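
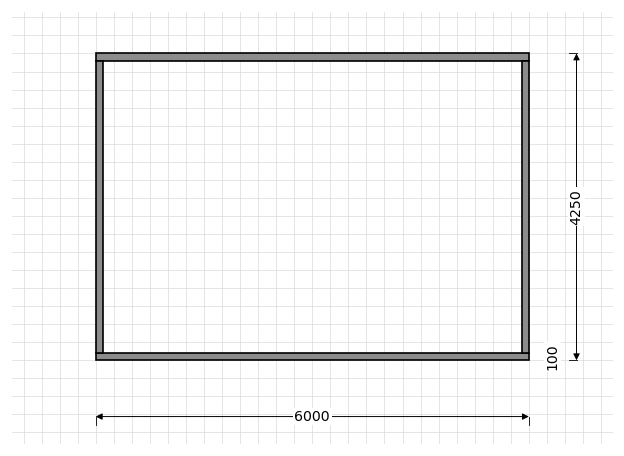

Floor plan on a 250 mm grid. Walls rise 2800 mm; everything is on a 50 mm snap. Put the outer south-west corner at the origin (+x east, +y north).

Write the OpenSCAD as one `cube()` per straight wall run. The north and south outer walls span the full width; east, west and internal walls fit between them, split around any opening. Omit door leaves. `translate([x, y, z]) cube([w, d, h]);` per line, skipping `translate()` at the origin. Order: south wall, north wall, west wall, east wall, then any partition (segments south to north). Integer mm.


cube([6000, 100, 2800]);
translate([0, 4150, 0]) cube([6000, 100, 2800]);
translate([0, 100, 0]) cube([100, 4050, 2800]);
translate([5900, 100, 0]) cube([100, 4050, 2800]);


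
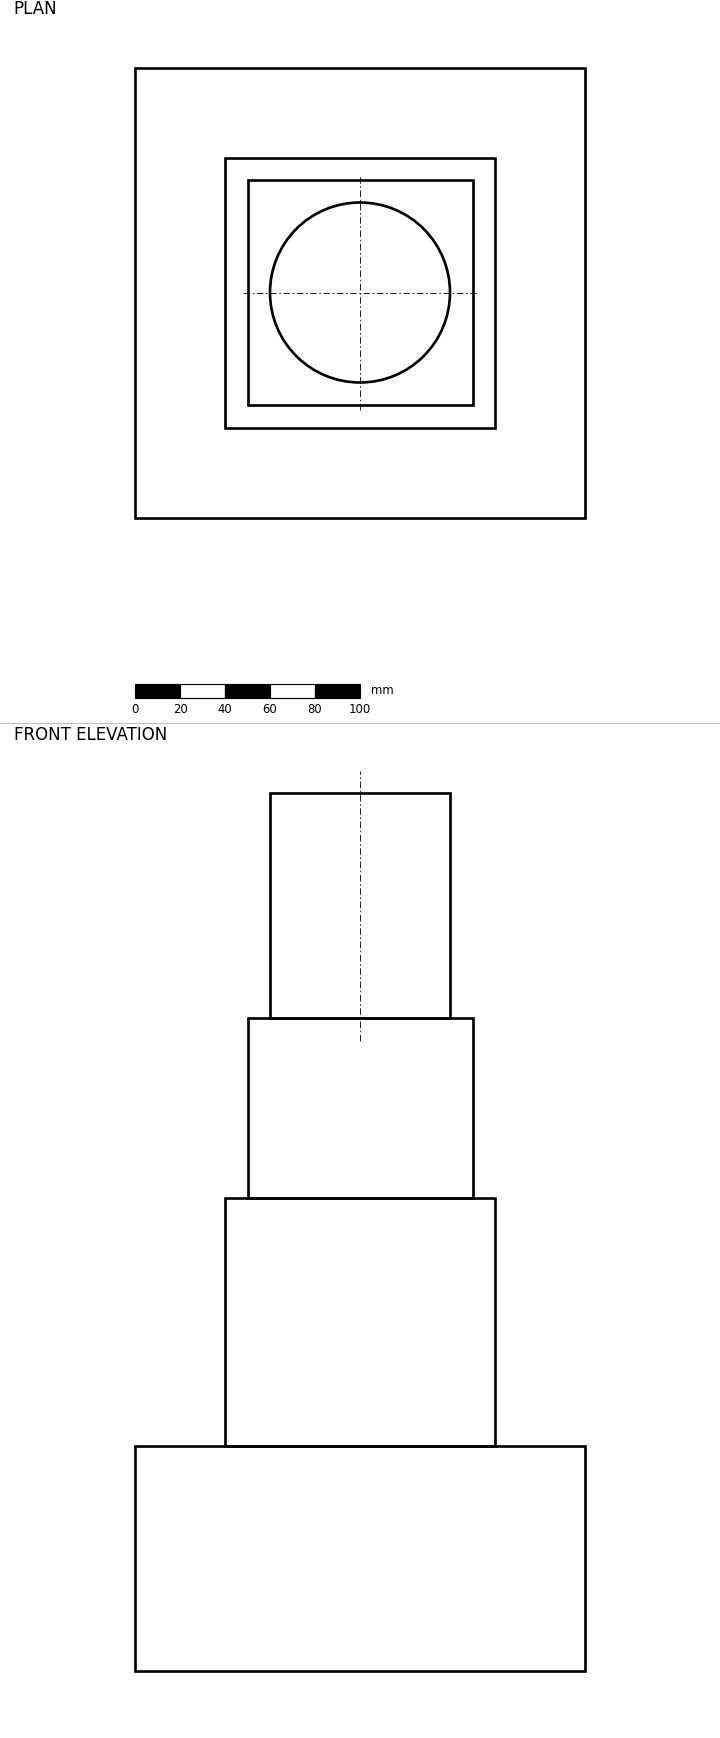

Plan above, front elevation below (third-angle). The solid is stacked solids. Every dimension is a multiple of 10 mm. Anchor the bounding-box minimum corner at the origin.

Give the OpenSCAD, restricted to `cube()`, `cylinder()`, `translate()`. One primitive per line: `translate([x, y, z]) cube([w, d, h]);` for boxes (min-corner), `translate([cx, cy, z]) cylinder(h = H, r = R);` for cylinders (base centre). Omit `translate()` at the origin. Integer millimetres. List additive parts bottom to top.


cube([200, 200, 100]);
translate([40, 40, 100]) cube([120, 120, 110]);
translate([50, 50, 210]) cube([100, 100, 80]);
translate([100, 100, 290]) cylinder(h = 100, r = 40);


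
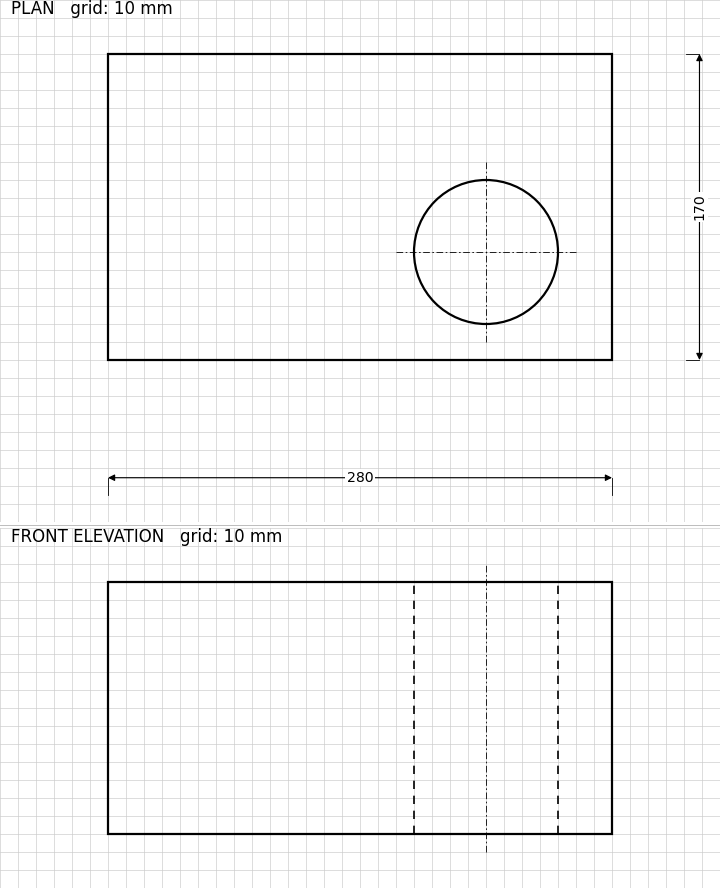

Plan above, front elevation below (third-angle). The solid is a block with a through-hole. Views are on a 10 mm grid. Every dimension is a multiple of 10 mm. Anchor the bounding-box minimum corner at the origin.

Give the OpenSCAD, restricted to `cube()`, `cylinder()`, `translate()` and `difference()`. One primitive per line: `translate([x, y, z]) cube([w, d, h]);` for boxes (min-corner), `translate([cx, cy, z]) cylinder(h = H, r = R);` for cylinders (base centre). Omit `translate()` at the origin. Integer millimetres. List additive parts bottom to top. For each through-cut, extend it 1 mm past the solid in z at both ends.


difference() {
  cube([280, 170, 140]);
  translate([210, 60, -1]) cylinder(h = 142, r = 40);
}


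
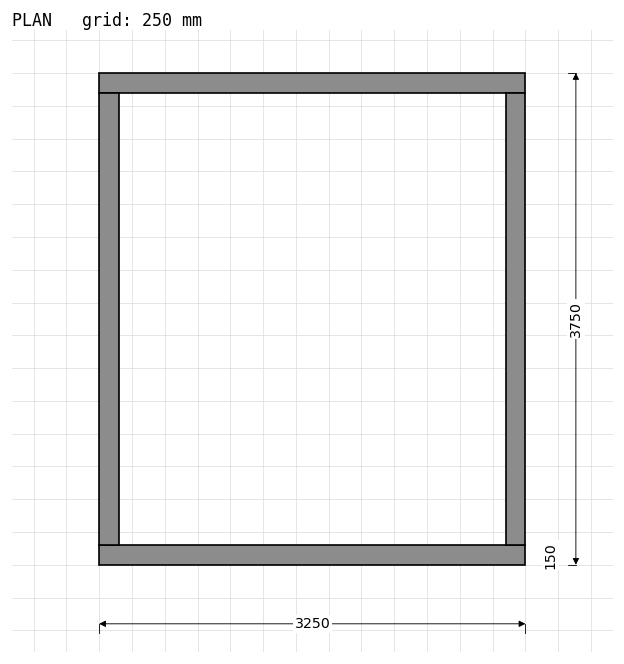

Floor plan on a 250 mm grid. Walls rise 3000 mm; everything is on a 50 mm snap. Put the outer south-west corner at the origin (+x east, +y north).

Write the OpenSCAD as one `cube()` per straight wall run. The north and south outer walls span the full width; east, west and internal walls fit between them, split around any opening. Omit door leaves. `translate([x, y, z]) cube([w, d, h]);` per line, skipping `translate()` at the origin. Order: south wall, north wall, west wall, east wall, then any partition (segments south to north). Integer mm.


cube([3250, 150, 3000]);
translate([0, 3600, 0]) cube([3250, 150, 3000]);
translate([0, 150, 0]) cube([150, 3450, 3000]);
translate([3100, 150, 0]) cube([150, 3450, 3000]);


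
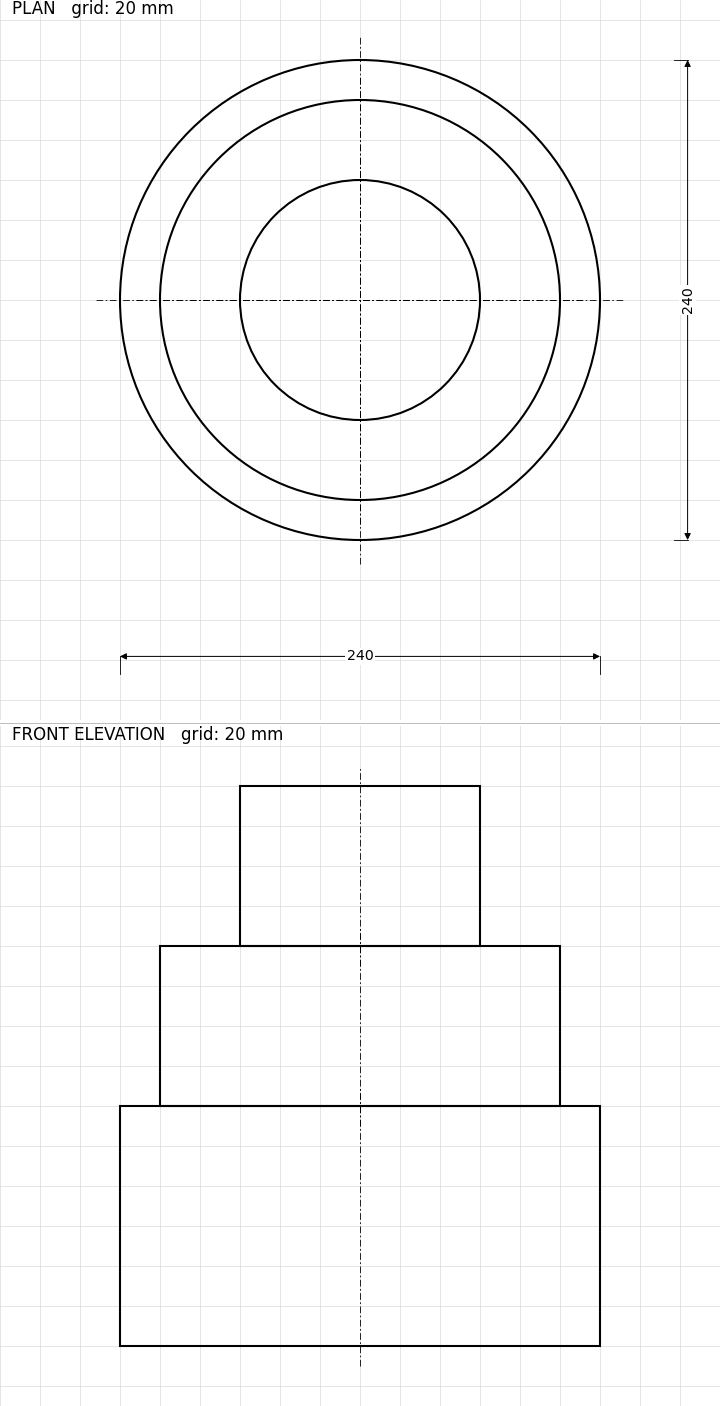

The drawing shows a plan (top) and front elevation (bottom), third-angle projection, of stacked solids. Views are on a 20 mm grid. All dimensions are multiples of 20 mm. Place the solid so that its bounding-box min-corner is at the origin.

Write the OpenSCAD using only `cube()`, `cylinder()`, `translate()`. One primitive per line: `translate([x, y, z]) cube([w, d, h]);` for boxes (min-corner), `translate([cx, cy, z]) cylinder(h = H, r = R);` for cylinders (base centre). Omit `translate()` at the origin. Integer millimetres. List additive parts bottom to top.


translate([120, 120, 0]) cylinder(h = 120, r = 120);
translate([120, 120, 120]) cylinder(h = 80, r = 100);
translate([120, 120, 200]) cylinder(h = 80, r = 60);


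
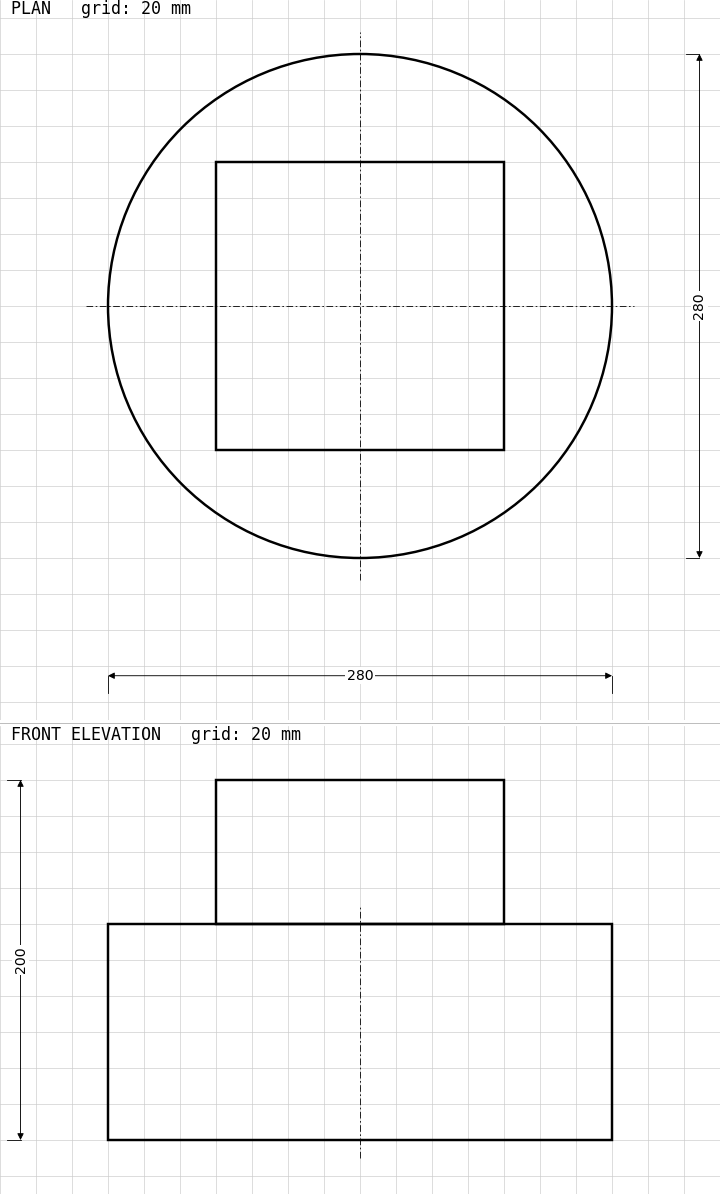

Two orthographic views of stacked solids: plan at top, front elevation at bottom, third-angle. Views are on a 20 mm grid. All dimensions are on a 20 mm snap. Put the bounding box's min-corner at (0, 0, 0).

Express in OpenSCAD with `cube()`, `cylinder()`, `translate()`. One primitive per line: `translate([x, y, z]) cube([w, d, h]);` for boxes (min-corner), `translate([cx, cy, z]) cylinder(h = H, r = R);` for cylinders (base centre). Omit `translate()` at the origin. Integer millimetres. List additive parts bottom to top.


translate([140, 140, 0]) cylinder(h = 120, r = 140);
translate([60, 60, 120]) cube([160, 160, 80]);


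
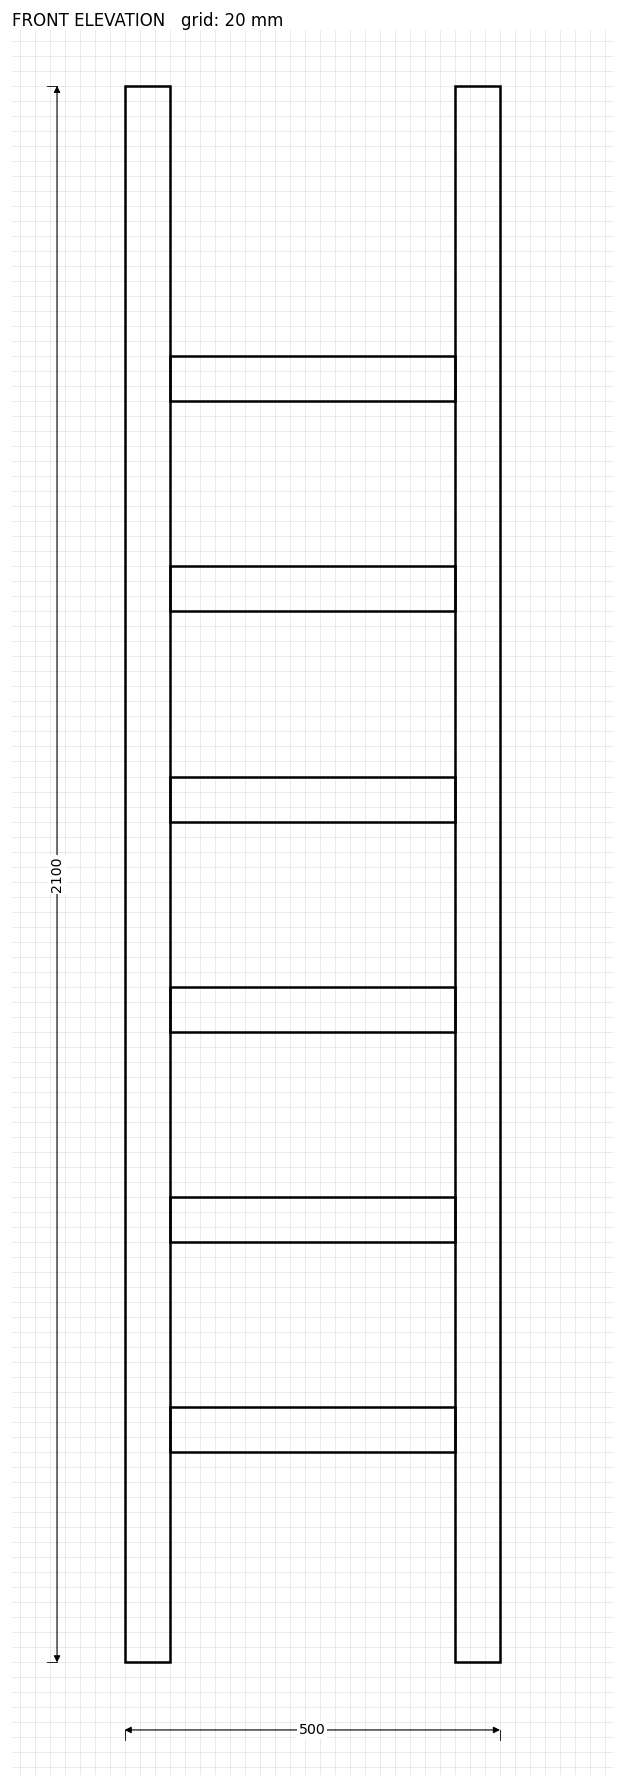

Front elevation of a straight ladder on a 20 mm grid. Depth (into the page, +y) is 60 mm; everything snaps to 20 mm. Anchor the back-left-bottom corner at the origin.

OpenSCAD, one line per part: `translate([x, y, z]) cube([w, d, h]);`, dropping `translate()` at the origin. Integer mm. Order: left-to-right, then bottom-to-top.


cube([60, 60, 2100]);
translate([60, 0, 280]) cube([380, 60, 60]);
translate([60, 0, 560]) cube([380, 60, 60]);
translate([60, 0, 840]) cube([380, 60, 60]);
translate([60, 0, 1120]) cube([380, 60, 60]);
translate([60, 0, 1400]) cube([380, 60, 60]);
translate([60, 0, 1680]) cube([380, 60, 60]);
translate([440, 0, 0]) cube([60, 60, 2100]);


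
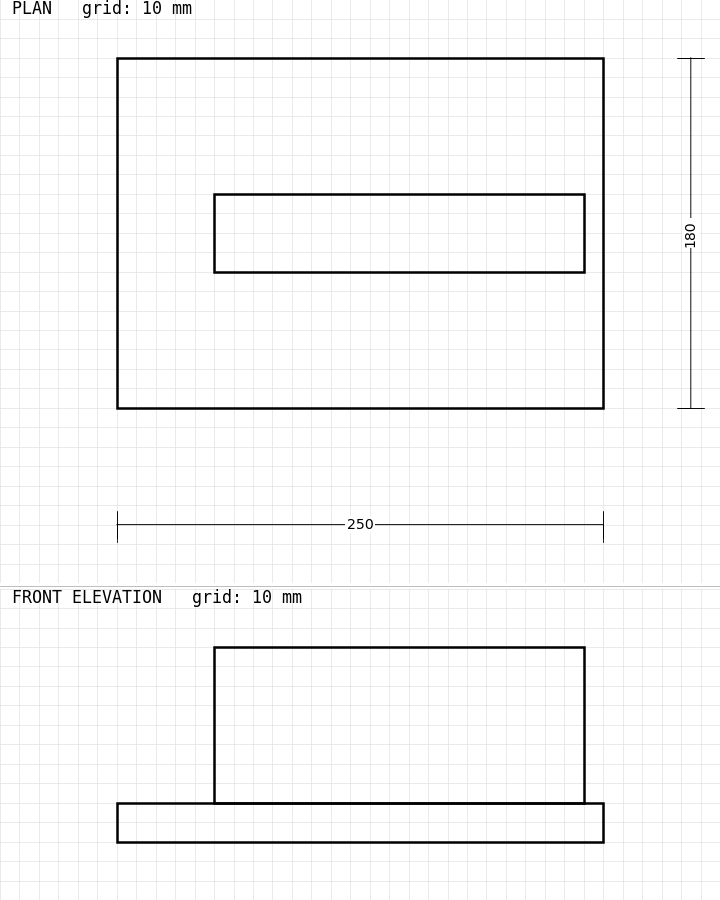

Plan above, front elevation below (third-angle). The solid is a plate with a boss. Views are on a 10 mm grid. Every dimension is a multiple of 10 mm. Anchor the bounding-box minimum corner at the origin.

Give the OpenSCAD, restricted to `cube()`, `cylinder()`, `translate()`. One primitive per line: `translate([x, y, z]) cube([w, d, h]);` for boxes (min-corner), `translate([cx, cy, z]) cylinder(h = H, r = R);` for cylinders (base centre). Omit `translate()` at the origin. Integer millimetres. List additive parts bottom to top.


cube([250, 180, 20]);
translate([50, 70, 20]) cube([190, 40, 80]);


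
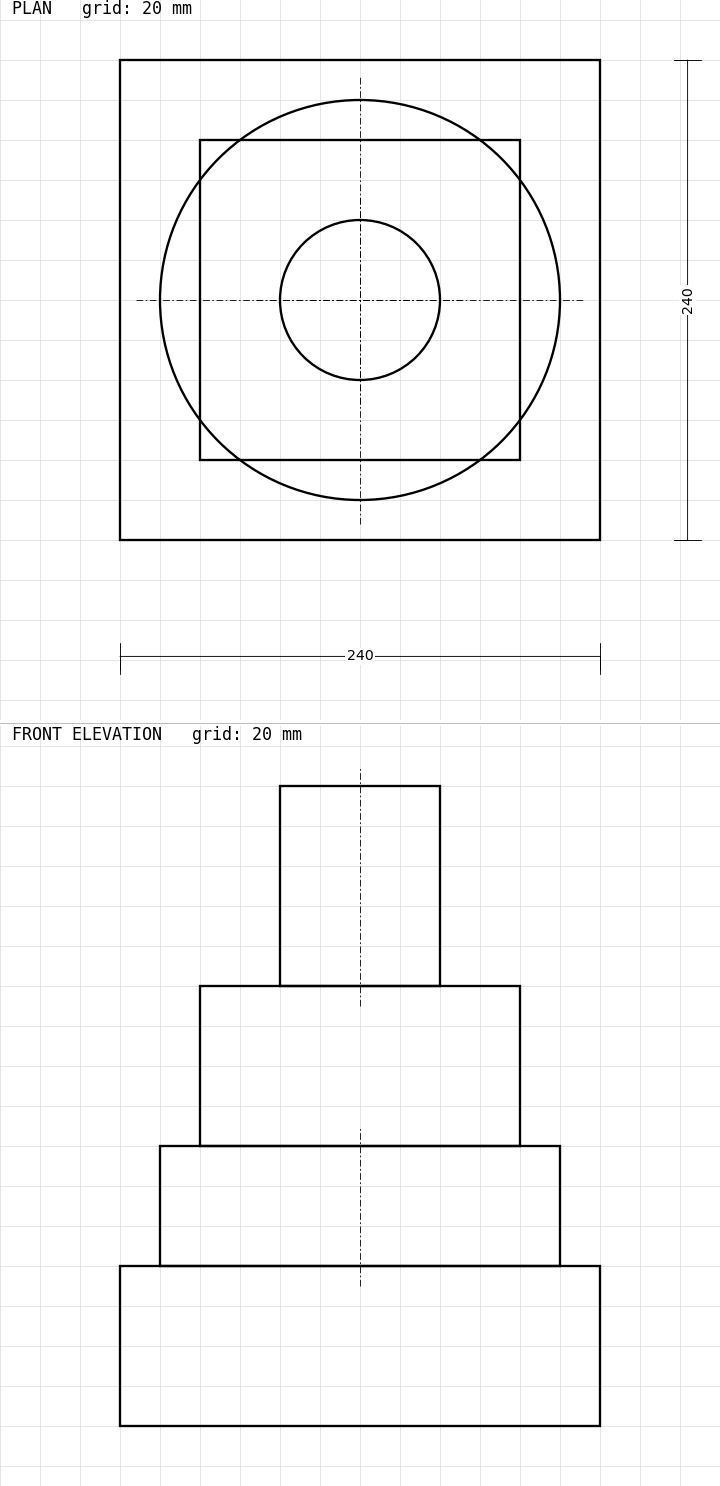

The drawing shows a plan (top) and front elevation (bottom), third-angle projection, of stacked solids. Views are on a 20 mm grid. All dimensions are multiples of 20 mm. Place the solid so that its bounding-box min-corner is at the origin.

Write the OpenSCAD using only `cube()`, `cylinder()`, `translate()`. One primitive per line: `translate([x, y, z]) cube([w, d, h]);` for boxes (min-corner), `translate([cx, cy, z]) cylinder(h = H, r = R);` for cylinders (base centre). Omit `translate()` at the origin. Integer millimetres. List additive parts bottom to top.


cube([240, 240, 80]);
translate([120, 120, 80]) cylinder(h = 60, r = 100);
translate([40, 40, 140]) cube([160, 160, 80]);
translate([120, 120, 220]) cylinder(h = 100, r = 40);


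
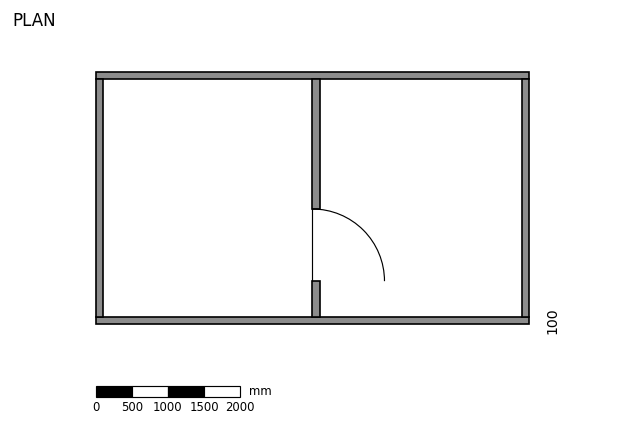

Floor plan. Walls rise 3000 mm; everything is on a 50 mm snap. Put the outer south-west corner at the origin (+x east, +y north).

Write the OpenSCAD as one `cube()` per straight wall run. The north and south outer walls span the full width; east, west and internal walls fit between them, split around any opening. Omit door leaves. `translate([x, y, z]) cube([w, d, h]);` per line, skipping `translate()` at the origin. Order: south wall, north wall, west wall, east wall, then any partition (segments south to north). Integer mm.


cube([6000, 100, 3000]);
translate([0, 3400, 0]) cube([6000, 100, 3000]);
translate([0, 100, 0]) cube([100, 3300, 3000]);
translate([5900, 100, 0]) cube([100, 3300, 3000]);
translate([3000, 100, 0]) cube([100, 500, 3000]);
translate([3000, 1600, 0]) cube([100, 1800, 3000]);


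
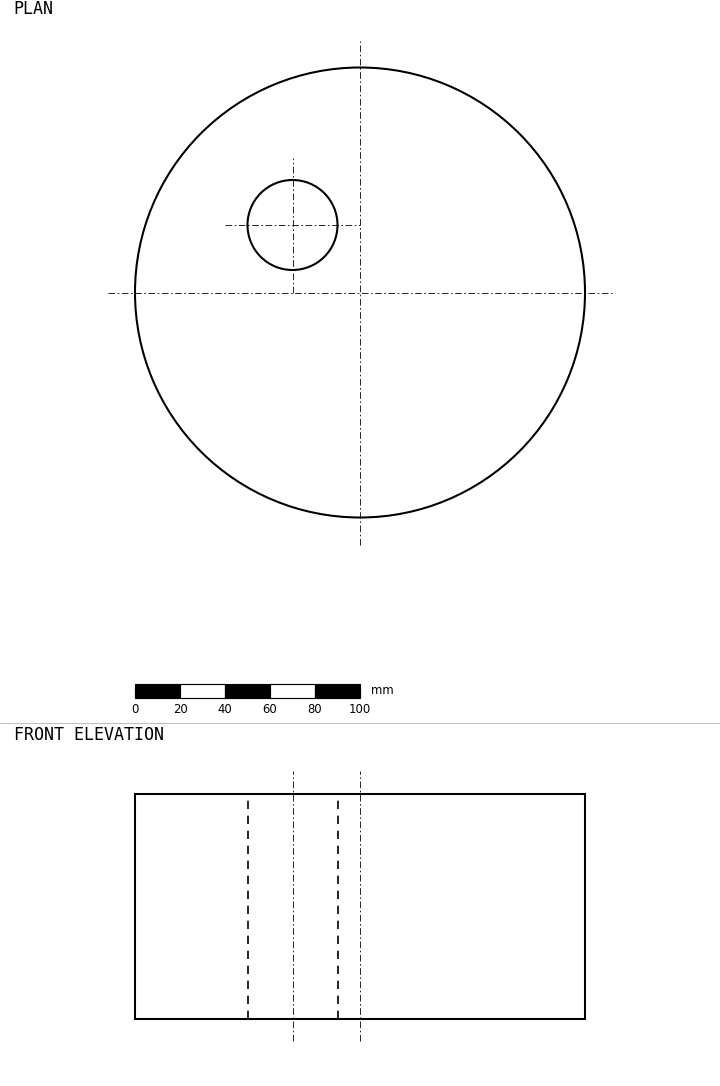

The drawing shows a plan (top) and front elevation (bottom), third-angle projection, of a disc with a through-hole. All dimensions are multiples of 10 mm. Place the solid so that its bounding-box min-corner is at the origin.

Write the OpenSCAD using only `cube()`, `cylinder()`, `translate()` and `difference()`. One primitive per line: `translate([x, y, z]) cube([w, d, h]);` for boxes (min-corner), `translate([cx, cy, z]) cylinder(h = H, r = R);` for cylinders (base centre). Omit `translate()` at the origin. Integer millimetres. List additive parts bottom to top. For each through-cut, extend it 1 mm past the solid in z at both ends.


difference() {
  translate([100, 100, 0]) cylinder(h = 100, r = 100);
  translate([70, 130, -1]) cylinder(h = 102, r = 20);
}


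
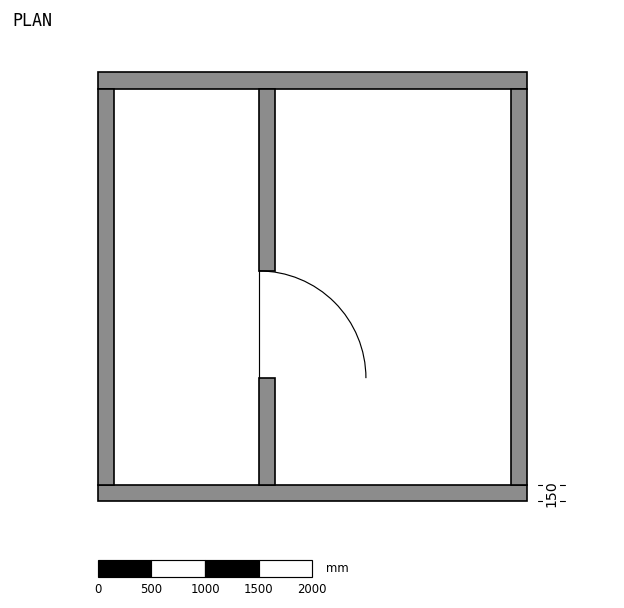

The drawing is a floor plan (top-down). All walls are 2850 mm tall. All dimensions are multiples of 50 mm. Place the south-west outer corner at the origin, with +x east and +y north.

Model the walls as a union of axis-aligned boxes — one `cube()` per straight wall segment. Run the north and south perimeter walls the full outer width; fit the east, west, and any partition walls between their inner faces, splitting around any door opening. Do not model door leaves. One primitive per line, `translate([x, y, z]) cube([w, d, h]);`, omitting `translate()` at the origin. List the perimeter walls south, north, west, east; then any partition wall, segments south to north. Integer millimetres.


cube([4000, 150, 2850]);
translate([0, 3850, 0]) cube([4000, 150, 2850]);
translate([0, 150, 0]) cube([150, 3700, 2850]);
translate([3850, 150, 0]) cube([150, 3700, 2850]);
translate([1500, 150, 0]) cube([150, 1000, 2850]);
translate([1500, 2150, 0]) cube([150, 1700, 2850]);


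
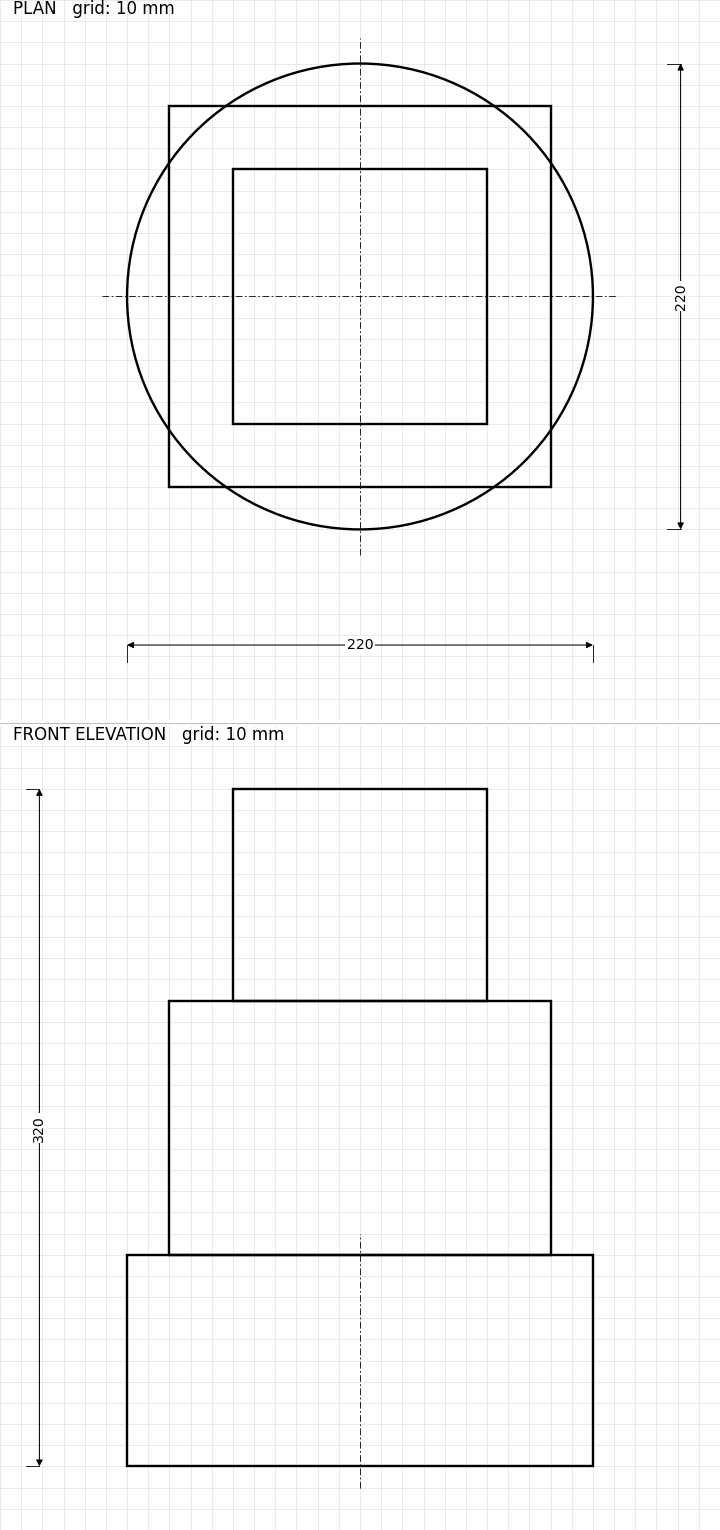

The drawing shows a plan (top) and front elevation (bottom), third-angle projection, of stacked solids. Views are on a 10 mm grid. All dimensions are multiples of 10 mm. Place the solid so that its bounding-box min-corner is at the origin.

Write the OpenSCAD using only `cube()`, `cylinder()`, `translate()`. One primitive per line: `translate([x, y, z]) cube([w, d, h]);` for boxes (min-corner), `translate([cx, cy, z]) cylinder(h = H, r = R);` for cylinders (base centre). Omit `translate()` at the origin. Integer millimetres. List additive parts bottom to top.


translate([110, 110, 0]) cylinder(h = 100, r = 110);
translate([20, 20, 100]) cube([180, 180, 120]);
translate([50, 50, 220]) cube([120, 120, 100]);


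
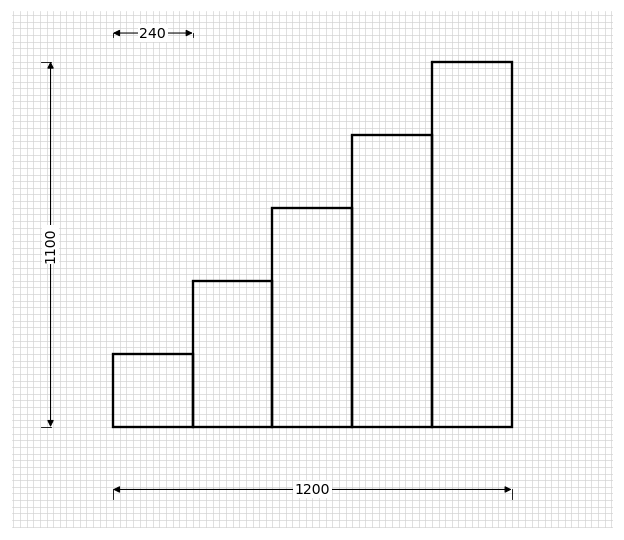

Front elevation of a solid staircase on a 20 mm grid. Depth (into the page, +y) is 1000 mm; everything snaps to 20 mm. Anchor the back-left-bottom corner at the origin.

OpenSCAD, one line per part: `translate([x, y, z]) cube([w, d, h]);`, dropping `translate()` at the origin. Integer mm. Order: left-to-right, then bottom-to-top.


cube([240, 1000, 220]);
translate([240, 0, 0]) cube([240, 1000, 440]);
translate([480, 0, 0]) cube([240, 1000, 660]);
translate([720, 0, 0]) cube([240, 1000, 880]);
translate([960, 0, 0]) cube([240, 1000, 1100]);


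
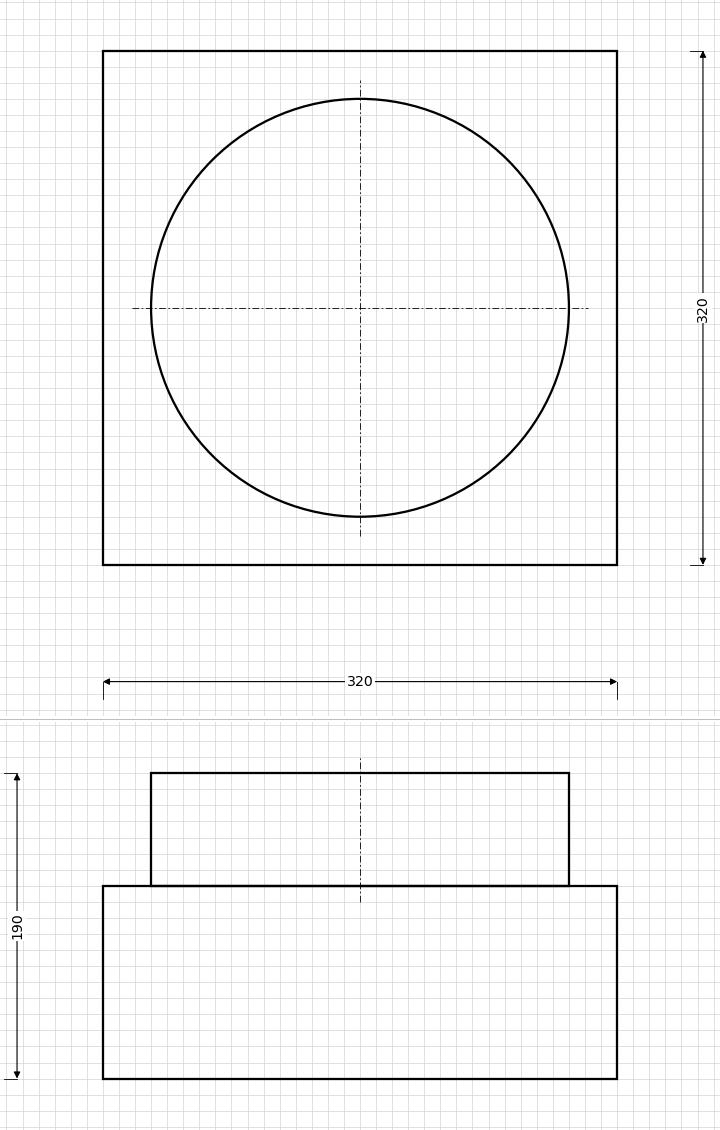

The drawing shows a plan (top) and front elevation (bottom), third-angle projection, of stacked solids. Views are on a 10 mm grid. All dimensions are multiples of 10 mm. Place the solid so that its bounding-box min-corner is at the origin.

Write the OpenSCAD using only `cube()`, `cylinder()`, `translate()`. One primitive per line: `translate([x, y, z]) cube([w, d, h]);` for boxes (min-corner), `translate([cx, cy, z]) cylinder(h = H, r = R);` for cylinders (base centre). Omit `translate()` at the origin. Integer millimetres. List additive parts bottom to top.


cube([320, 320, 120]);
translate([160, 160, 120]) cylinder(h = 70, r = 130);


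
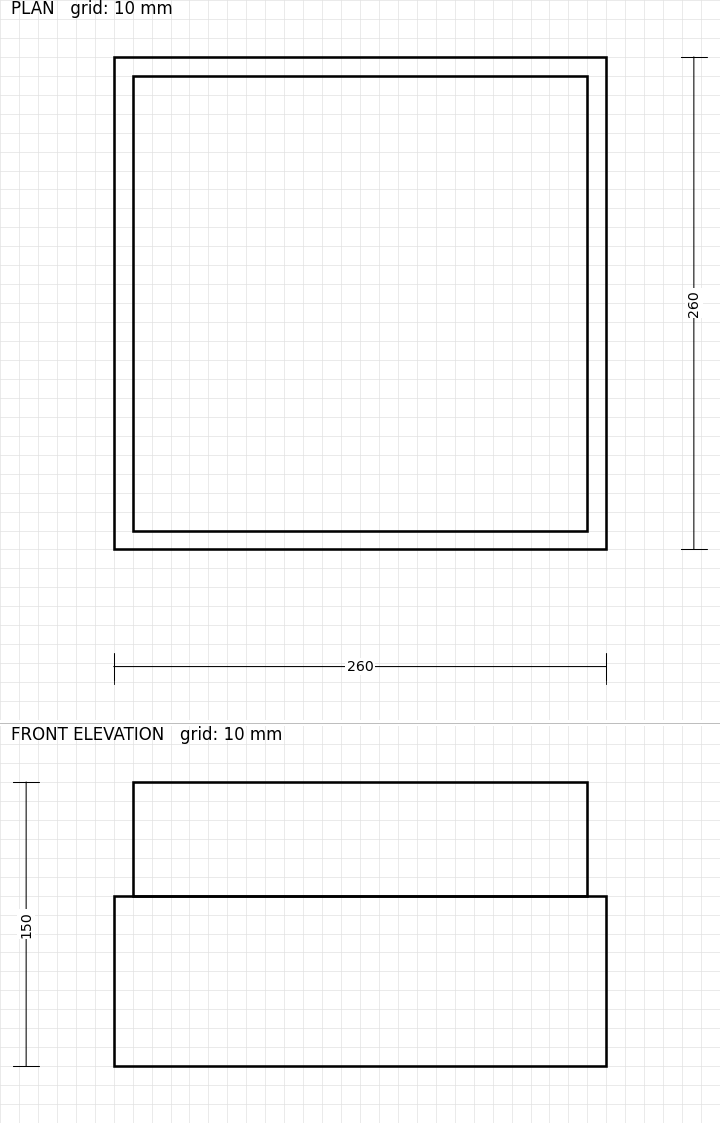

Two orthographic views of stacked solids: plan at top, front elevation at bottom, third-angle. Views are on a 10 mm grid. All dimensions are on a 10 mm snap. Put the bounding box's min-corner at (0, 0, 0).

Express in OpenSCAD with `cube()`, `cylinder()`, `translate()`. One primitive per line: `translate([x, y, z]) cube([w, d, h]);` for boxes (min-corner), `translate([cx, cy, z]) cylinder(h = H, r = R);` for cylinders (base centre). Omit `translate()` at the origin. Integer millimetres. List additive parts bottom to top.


cube([260, 260, 90]);
translate([10, 10, 90]) cube([240, 240, 60]);


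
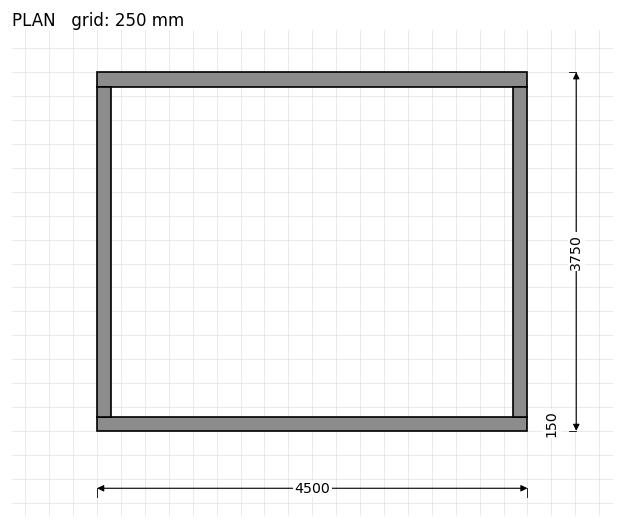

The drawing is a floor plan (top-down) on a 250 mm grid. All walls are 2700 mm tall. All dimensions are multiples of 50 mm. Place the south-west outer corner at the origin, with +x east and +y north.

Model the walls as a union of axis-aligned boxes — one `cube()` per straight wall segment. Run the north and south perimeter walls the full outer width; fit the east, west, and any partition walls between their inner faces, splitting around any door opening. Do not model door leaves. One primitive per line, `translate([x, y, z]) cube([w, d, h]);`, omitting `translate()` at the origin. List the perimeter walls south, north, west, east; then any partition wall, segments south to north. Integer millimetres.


cube([4500, 150, 2700]);
translate([0, 3600, 0]) cube([4500, 150, 2700]);
translate([0, 150, 0]) cube([150, 3450, 2700]);
translate([4350, 150, 0]) cube([150, 3450, 2700]);


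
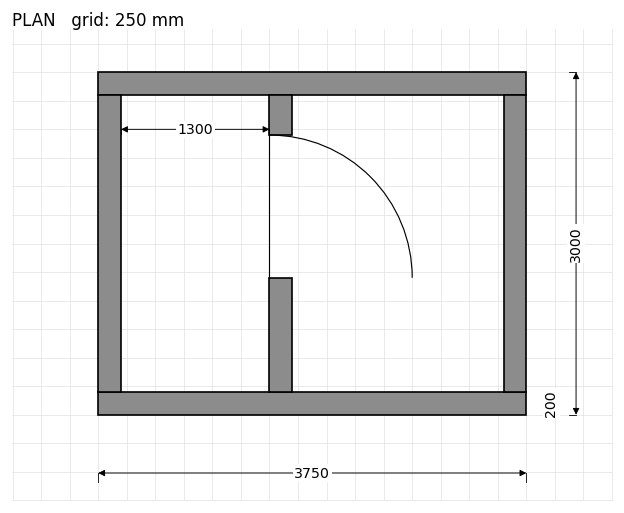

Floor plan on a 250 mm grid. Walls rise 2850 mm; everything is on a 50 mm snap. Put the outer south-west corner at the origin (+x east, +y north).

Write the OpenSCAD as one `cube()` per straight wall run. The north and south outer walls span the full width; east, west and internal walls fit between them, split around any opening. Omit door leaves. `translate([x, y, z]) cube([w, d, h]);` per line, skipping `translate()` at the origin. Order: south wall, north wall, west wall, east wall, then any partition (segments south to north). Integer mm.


cube([3750, 200, 2850]);
translate([0, 2800, 0]) cube([3750, 200, 2850]);
translate([0, 200, 0]) cube([200, 2600, 2850]);
translate([3550, 200, 0]) cube([200, 2600, 2850]);
translate([1500, 200, 0]) cube([200, 1000, 2850]);
translate([1500, 2450, 0]) cube([200, 350, 2850]);


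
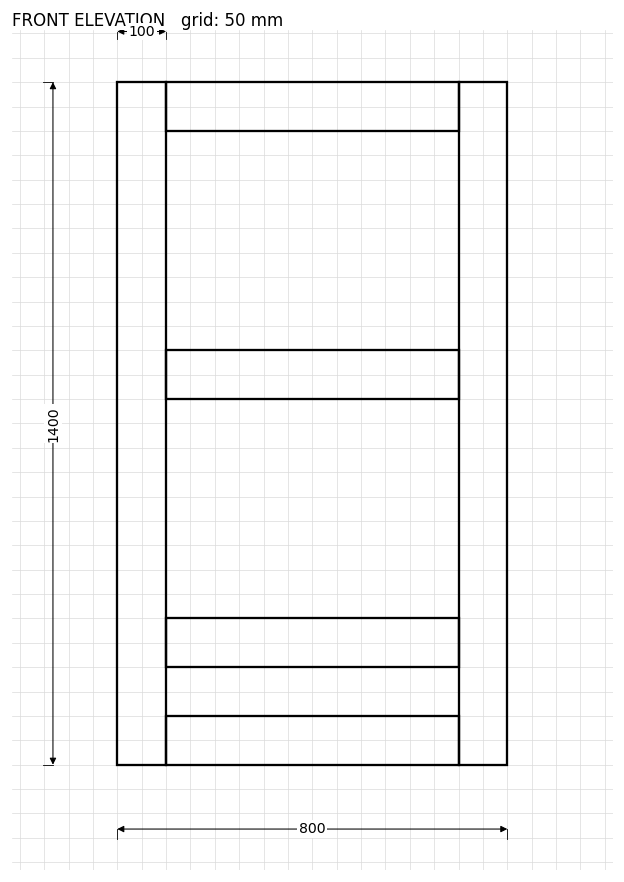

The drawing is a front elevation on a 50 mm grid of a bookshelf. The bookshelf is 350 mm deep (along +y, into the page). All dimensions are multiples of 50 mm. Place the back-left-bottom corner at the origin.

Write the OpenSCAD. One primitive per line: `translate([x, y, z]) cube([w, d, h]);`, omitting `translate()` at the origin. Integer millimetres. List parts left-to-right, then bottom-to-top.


cube([100, 350, 1400]);
translate([100, 0, 0]) cube([600, 350, 100]);
translate([100, 0, 200]) cube([600, 350, 100]);
translate([100, 0, 750]) cube([600, 350, 100]);
translate([100, 0, 1300]) cube([600, 350, 100]);
translate([700, 0, 0]) cube([100, 350, 1400]);


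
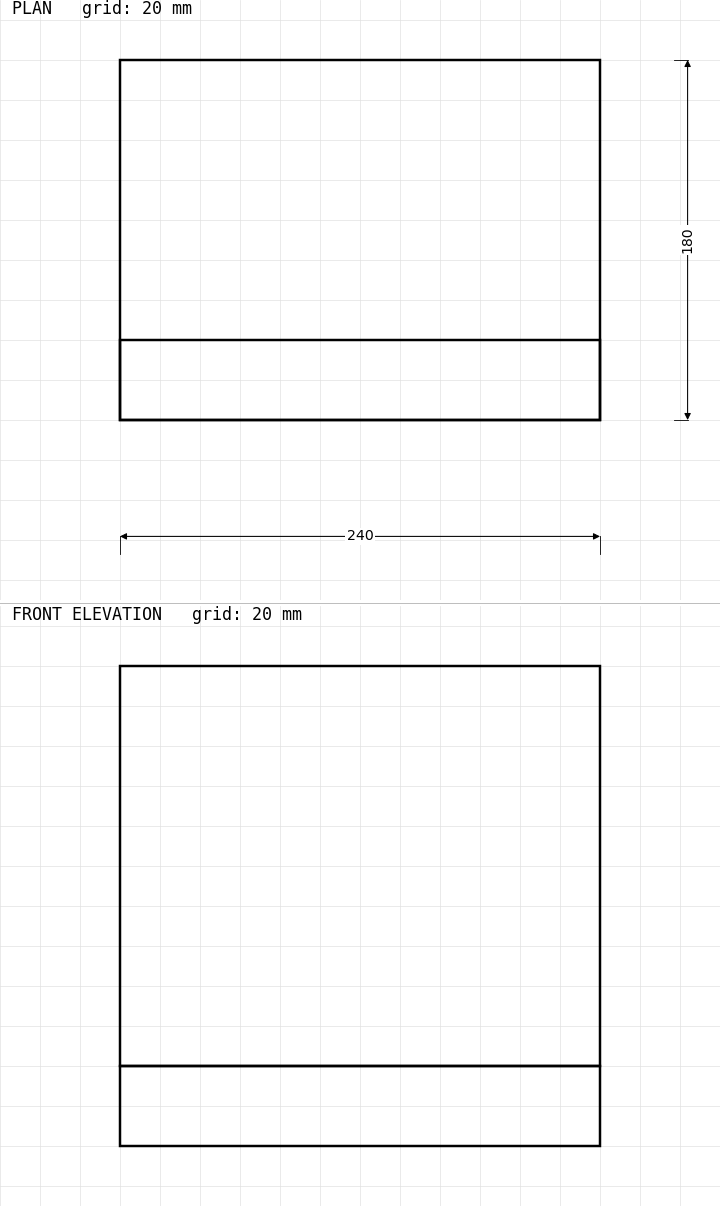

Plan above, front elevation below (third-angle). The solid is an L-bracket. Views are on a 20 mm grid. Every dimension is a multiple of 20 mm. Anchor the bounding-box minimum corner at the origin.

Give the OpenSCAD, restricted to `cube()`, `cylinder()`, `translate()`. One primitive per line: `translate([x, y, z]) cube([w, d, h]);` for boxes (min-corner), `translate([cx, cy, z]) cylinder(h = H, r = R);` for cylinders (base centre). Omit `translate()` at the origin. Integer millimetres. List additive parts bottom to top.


cube([240, 180, 40]);
translate([0, 0, 40]) cube([240, 40, 200]);


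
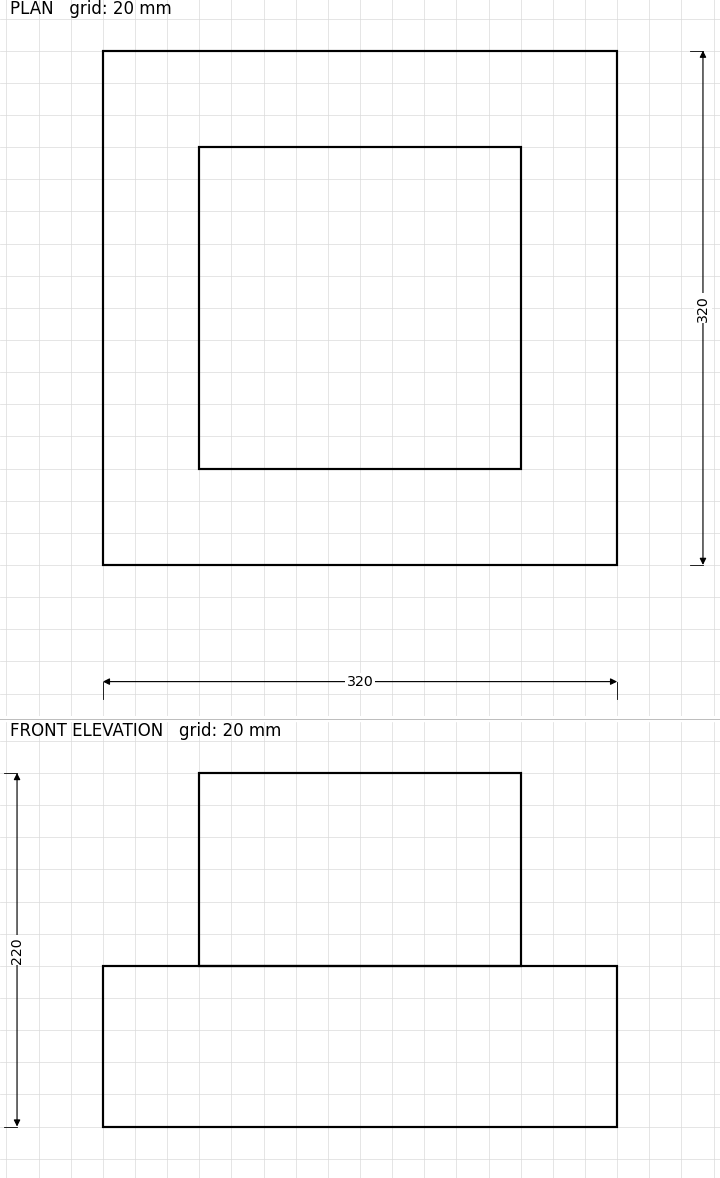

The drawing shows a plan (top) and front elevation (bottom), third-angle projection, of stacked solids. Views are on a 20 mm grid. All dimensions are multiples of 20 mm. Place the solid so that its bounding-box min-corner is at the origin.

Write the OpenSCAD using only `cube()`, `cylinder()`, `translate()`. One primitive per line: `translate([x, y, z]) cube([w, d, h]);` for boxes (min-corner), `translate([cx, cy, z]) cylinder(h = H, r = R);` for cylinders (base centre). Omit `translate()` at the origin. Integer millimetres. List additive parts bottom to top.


cube([320, 320, 100]);
translate([60, 60, 100]) cube([200, 200, 120]);


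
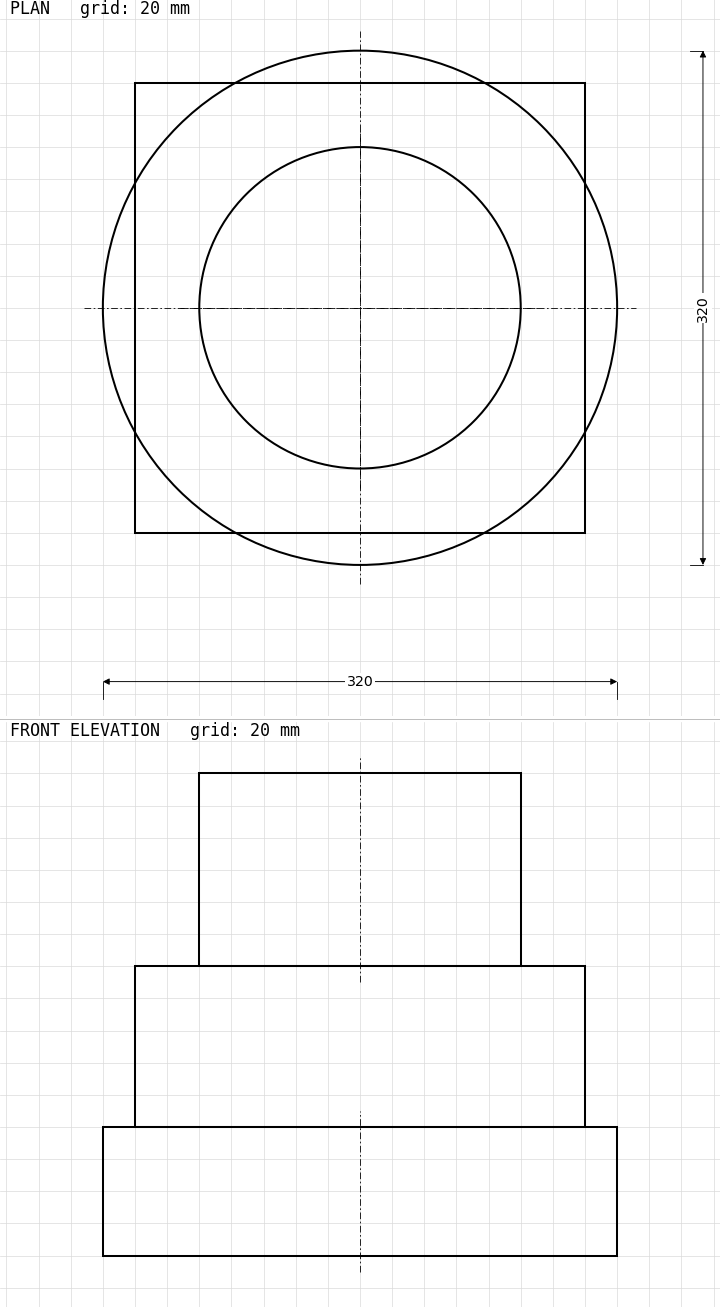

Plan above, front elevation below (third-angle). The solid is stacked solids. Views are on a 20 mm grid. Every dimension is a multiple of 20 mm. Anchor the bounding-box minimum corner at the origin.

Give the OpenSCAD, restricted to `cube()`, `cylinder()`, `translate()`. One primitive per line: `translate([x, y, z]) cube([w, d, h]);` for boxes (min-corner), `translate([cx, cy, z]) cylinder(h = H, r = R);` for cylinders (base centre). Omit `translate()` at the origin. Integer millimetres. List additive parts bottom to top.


translate([160, 160, 0]) cylinder(h = 80, r = 160);
translate([20, 20, 80]) cube([280, 280, 100]);
translate([160, 160, 180]) cylinder(h = 120, r = 100);


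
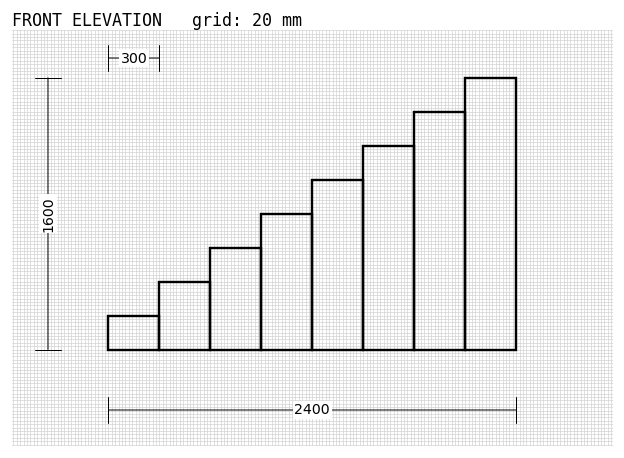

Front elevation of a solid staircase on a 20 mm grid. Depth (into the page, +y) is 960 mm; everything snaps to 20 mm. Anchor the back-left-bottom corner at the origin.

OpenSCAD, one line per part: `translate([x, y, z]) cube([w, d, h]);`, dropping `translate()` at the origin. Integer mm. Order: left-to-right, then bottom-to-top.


cube([300, 960, 200]);
translate([300, 0, 0]) cube([300, 960, 400]);
translate([600, 0, 0]) cube([300, 960, 600]);
translate([900, 0, 0]) cube([300, 960, 800]);
translate([1200, 0, 0]) cube([300, 960, 1000]);
translate([1500, 0, 0]) cube([300, 960, 1200]);
translate([1800, 0, 0]) cube([300, 960, 1400]);
translate([2100, 0, 0]) cube([300, 960, 1600]);


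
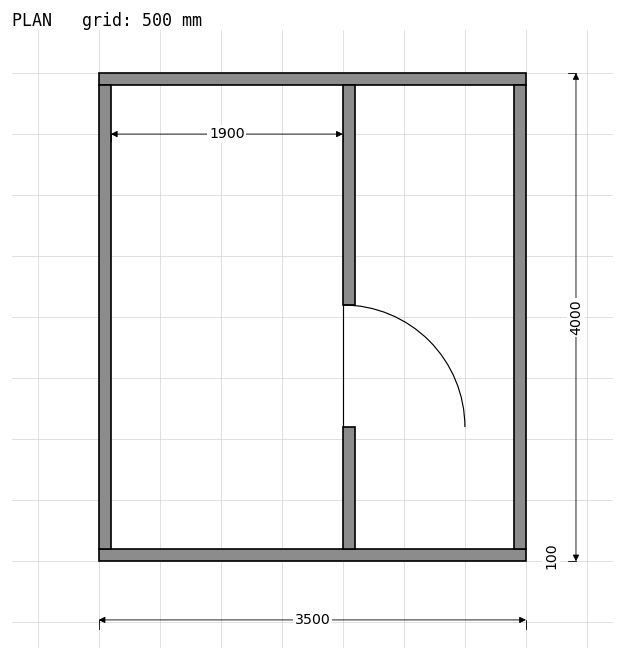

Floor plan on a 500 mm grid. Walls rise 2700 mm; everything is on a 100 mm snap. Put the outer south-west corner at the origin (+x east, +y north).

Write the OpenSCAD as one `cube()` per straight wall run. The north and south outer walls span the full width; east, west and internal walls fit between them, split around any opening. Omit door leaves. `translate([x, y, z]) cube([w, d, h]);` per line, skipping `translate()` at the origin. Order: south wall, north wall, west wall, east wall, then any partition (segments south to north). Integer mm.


cube([3500, 100, 2700]);
translate([0, 3900, 0]) cube([3500, 100, 2700]);
translate([0, 100, 0]) cube([100, 3800, 2700]);
translate([3400, 100, 0]) cube([100, 3800, 2700]);
translate([2000, 100, 0]) cube([100, 1000, 2700]);
translate([2000, 2100, 0]) cube([100, 1800, 2700]);


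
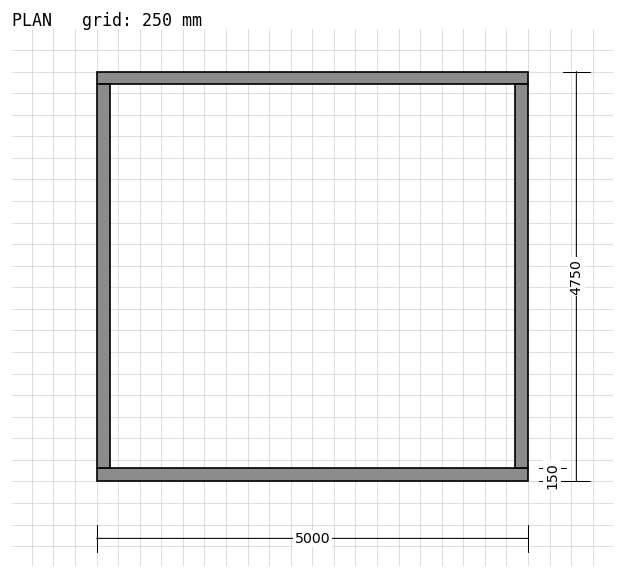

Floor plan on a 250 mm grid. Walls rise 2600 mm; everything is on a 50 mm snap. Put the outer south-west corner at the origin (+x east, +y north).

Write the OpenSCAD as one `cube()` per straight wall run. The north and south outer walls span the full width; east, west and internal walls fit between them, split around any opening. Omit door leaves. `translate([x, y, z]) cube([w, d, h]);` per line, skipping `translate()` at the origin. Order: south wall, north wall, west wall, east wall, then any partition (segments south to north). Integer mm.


cube([5000, 150, 2600]);
translate([0, 4600, 0]) cube([5000, 150, 2600]);
translate([0, 150, 0]) cube([150, 4450, 2600]);
translate([4850, 150, 0]) cube([150, 4450, 2600]);


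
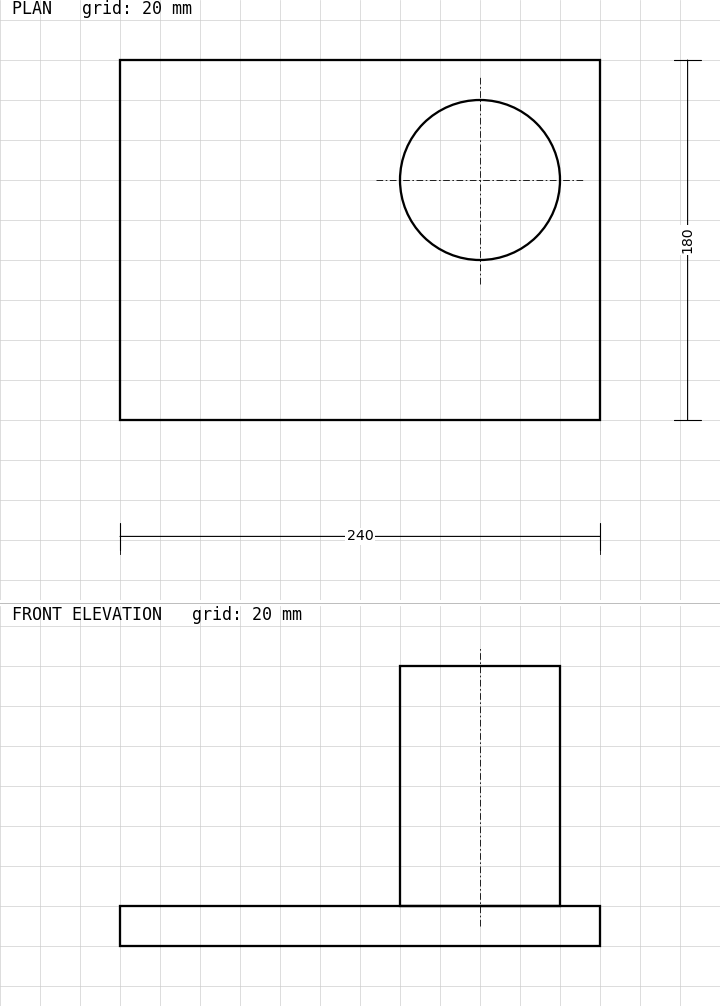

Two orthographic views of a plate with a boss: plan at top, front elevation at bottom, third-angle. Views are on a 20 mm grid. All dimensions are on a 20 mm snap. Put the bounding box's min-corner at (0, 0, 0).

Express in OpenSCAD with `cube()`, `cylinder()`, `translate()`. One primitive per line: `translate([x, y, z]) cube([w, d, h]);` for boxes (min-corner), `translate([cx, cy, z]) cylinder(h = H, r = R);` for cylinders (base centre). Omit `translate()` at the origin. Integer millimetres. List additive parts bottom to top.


cube([240, 180, 20]);
translate([180, 120, 20]) cylinder(h = 120, r = 40);


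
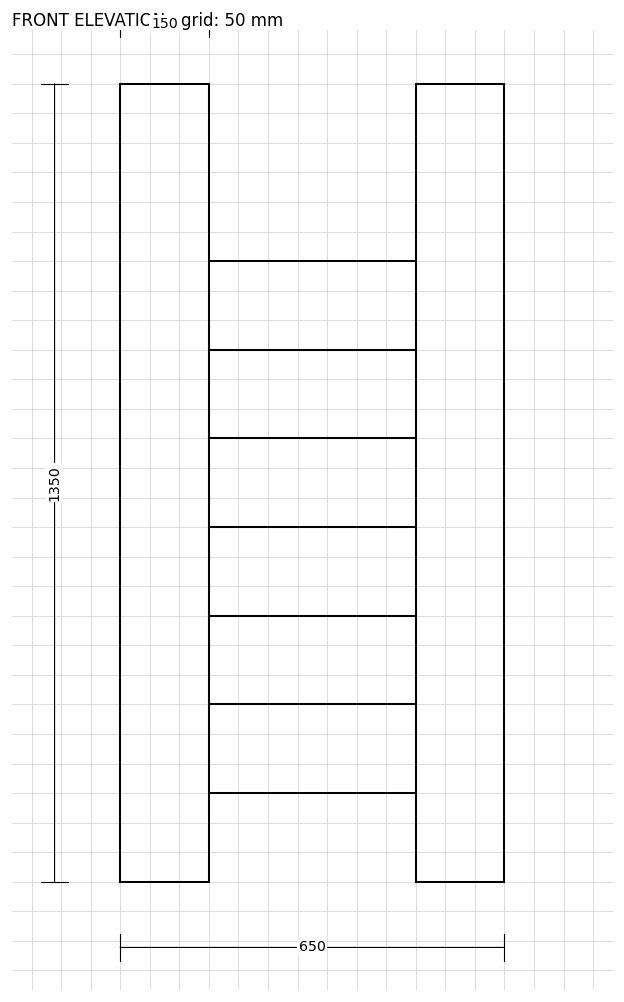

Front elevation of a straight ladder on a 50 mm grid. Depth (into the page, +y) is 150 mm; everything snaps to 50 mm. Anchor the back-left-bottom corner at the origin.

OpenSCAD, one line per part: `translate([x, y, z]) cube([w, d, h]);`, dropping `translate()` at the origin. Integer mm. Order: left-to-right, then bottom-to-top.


cube([150, 150, 1350]);
translate([150, 0, 150]) cube([350, 150, 150]);
translate([150, 0, 300]) cube([350, 150, 150]);
translate([150, 0, 450]) cube([350, 150, 150]);
translate([150, 0, 600]) cube([350, 150, 150]);
translate([150, 0, 750]) cube([350, 150, 150]);
translate([150, 0, 900]) cube([350, 150, 150]);
translate([500, 0, 0]) cube([150, 150, 1350]);


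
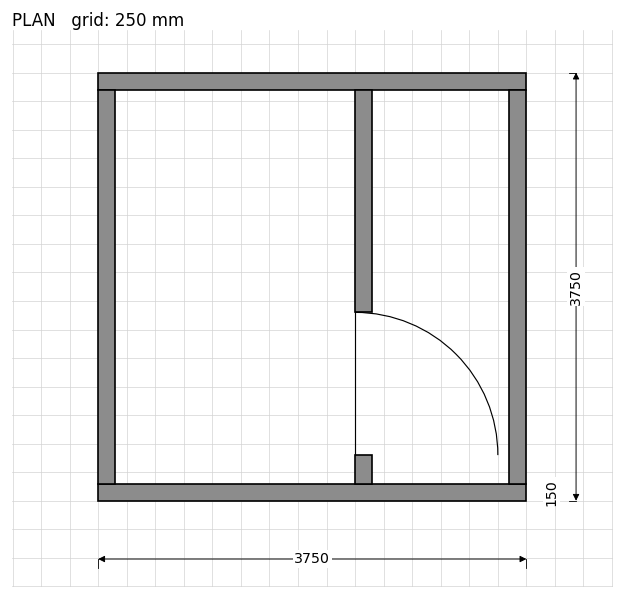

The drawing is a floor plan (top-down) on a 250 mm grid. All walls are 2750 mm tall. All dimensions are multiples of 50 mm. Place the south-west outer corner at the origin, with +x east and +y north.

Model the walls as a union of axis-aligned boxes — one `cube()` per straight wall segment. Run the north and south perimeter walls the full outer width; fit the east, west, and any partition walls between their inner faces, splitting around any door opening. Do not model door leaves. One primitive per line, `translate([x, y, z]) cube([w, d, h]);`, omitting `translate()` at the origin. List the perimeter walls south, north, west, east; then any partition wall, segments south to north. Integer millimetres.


cube([3750, 150, 2750]);
translate([0, 3600, 0]) cube([3750, 150, 2750]);
translate([0, 150, 0]) cube([150, 3450, 2750]);
translate([3600, 150, 0]) cube([150, 3450, 2750]);
translate([2250, 150, 0]) cube([150, 250, 2750]);
translate([2250, 1650, 0]) cube([150, 1950, 2750]);


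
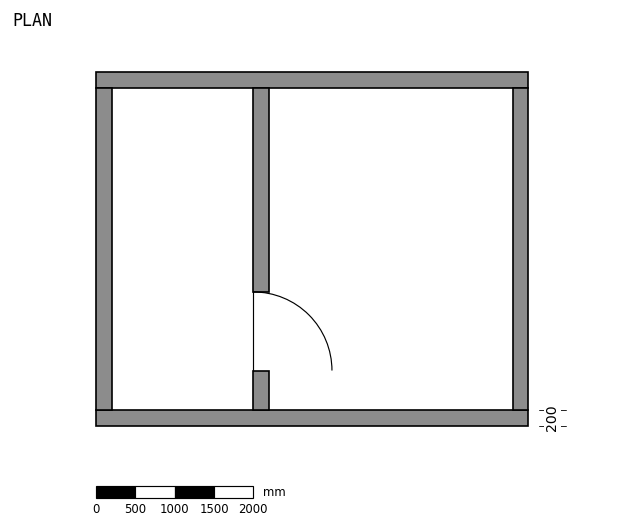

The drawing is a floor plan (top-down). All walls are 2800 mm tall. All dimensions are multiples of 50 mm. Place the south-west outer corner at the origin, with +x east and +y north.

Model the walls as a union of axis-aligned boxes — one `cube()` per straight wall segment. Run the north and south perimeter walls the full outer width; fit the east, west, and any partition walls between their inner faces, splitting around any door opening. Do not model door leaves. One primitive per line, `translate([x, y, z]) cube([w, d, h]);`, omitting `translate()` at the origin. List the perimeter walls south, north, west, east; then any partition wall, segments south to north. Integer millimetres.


cube([5500, 200, 2800]);
translate([0, 4300, 0]) cube([5500, 200, 2800]);
translate([0, 200, 0]) cube([200, 4100, 2800]);
translate([5300, 200, 0]) cube([200, 4100, 2800]);
translate([2000, 200, 0]) cube([200, 500, 2800]);
translate([2000, 1700, 0]) cube([200, 2600, 2800]);


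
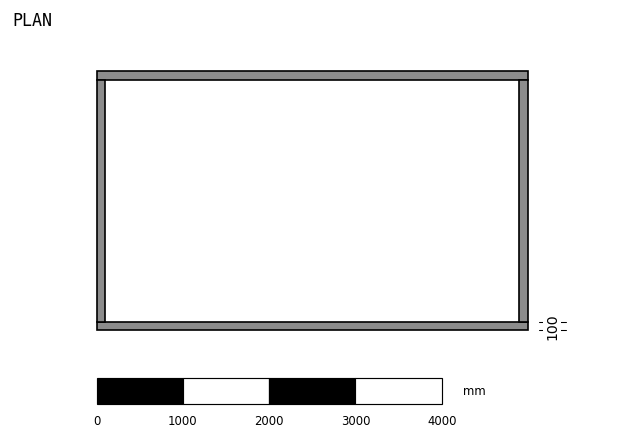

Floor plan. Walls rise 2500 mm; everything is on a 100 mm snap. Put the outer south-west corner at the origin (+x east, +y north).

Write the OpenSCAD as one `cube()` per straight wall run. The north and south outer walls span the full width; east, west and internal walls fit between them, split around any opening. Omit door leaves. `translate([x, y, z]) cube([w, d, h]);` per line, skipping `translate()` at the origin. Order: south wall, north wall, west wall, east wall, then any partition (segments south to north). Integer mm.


cube([5000, 100, 2500]);
translate([0, 2900, 0]) cube([5000, 100, 2500]);
translate([0, 100, 0]) cube([100, 2800, 2500]);
translate([4900, 100, 0]) cube([100, 2800, 2500]);


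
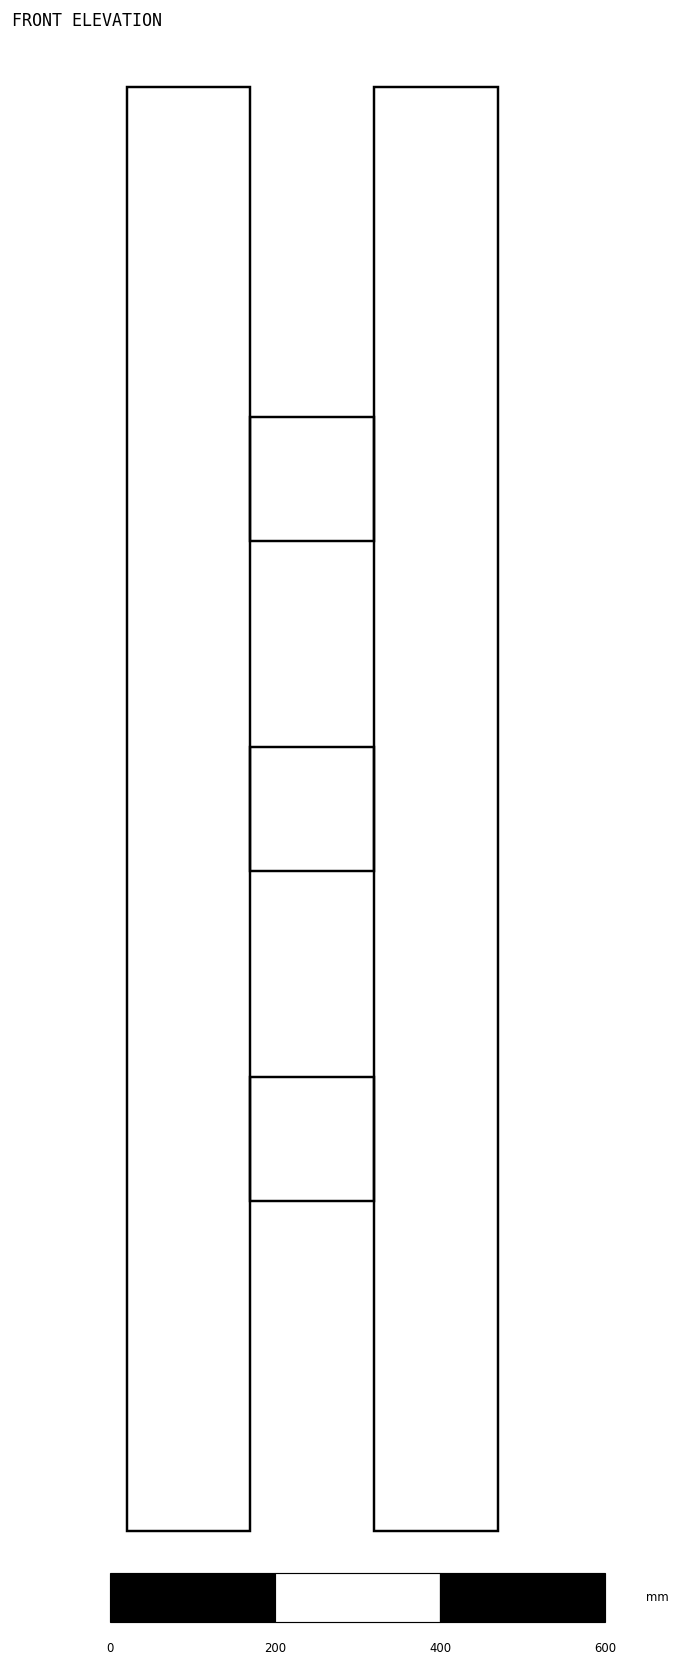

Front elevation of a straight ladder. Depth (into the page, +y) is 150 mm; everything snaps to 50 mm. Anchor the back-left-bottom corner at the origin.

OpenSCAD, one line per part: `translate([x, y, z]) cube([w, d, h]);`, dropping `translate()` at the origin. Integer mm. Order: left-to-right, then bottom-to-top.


cube([150, 150, 1750]);
translate([150, 0, 400]) cube([150, 150, 150]);
translate([150, 0, 800]) cube([150, 150, 150]);
translate([150, 0, 1200]) cube([150, 150, 150]);
translate([300, 0, 0]) cube([150, 150, 1750]);


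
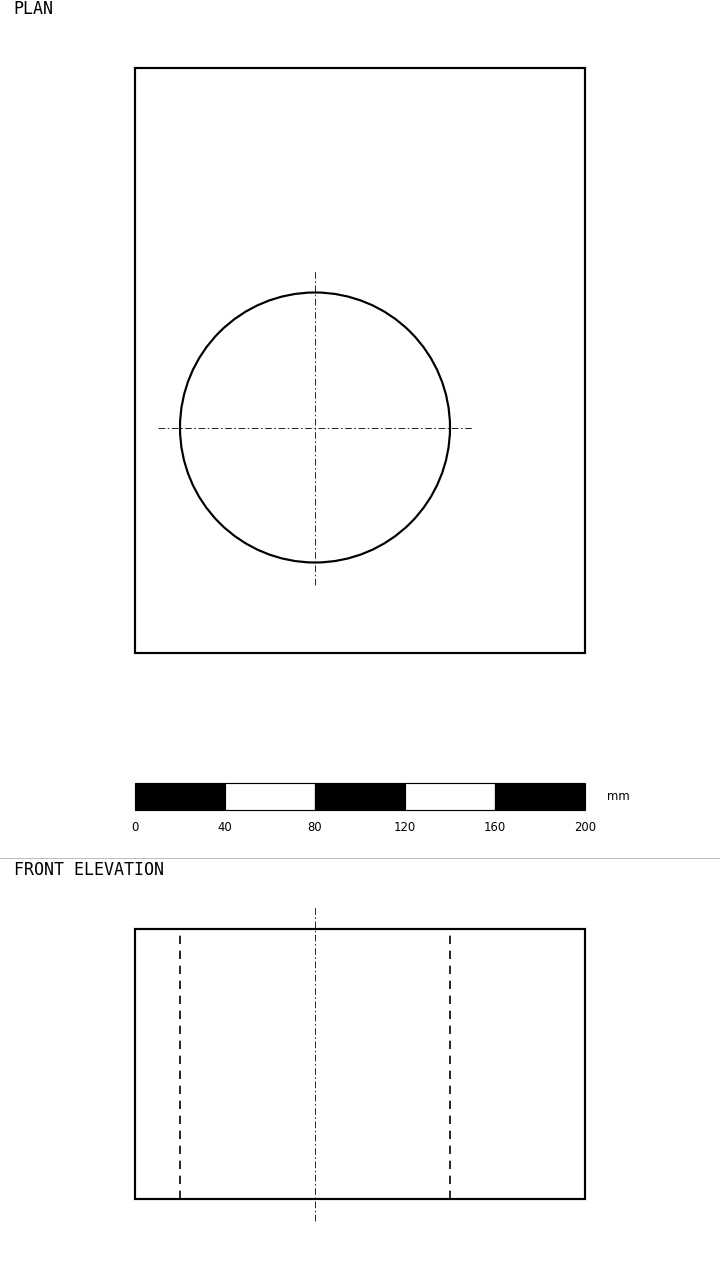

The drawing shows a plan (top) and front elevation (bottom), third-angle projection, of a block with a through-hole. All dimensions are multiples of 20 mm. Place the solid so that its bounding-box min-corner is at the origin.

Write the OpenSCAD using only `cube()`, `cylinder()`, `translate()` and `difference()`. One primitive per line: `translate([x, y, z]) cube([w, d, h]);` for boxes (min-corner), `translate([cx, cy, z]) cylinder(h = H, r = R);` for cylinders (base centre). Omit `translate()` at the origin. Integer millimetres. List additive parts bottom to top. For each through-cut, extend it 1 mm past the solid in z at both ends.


difference() {
  cube([200, 260, 120]);
  translate([80, 100, -1]) cylinder(h = 122, r = 60);
}


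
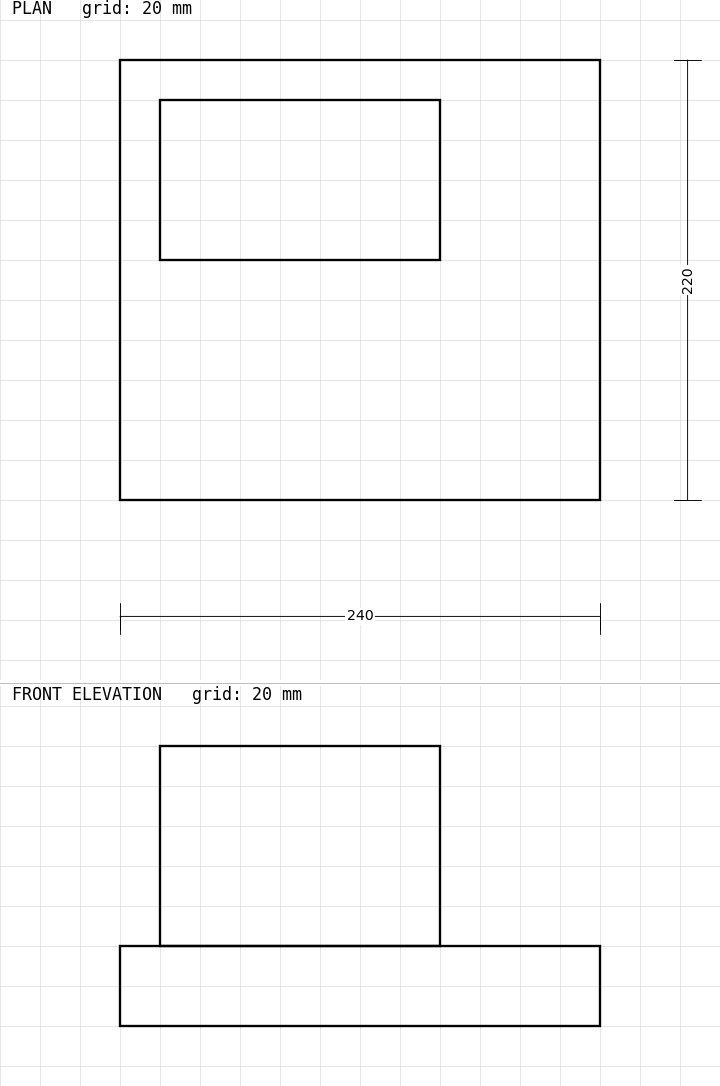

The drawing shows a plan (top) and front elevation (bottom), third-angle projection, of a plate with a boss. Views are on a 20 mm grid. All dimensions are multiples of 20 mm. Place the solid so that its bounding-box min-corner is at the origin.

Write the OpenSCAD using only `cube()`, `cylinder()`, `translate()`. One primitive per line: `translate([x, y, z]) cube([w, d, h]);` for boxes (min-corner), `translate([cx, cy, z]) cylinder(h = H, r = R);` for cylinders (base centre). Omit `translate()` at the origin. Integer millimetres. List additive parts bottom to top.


cube([240, 220, 40]);
translate([20, 120, 40]) cube([140, 80, 100]);


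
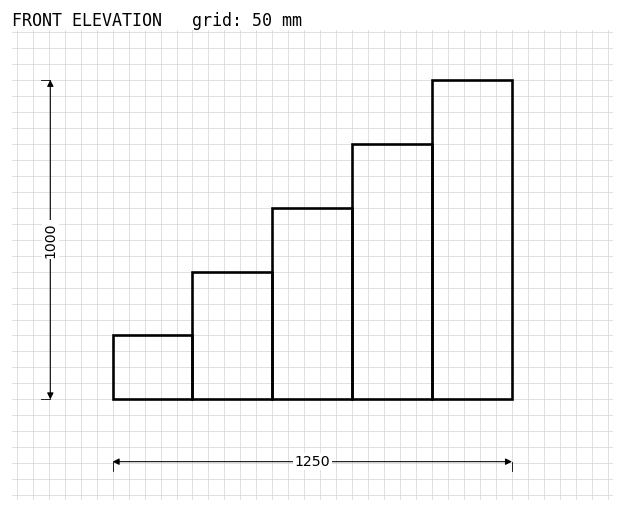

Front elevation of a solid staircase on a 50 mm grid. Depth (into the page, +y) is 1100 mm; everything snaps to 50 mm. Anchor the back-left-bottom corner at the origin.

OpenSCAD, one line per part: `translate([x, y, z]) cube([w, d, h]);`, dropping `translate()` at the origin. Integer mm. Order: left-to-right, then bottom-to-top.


cube([250, 1100, 200]);
translate([250, 0, 0]) cube([250, 1100, 400]);
translate([500, 0, 0]) cube([250, 1100, 600]);
translate([750, 0, 0]) cube([250, 1100, 800]);
translate([1000, 0, 0]) cube([250, 1100, 1000]);
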